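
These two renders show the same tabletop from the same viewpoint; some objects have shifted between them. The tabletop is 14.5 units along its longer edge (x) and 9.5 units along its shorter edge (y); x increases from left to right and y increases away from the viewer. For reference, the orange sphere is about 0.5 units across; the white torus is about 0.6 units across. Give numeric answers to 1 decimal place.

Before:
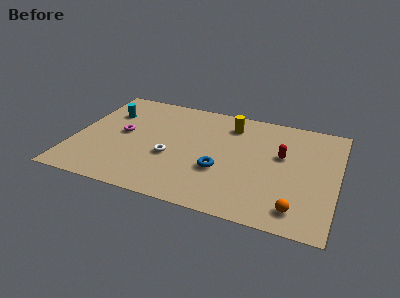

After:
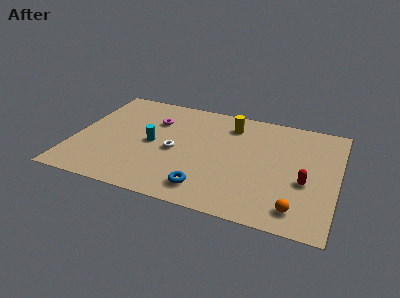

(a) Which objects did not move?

the orange sphere and the yellow cylinder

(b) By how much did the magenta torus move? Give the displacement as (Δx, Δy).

(1.6, 1.7)

The magenta torus started near (2.6, 5.0) and ended near (4.2, 6.7).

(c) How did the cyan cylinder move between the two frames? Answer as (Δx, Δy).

(2.7, -2.1)

The cyan cylinder started near (1.6, 6.7) and ended near (4.3, 4.6).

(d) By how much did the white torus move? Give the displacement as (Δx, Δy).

(0.2, 0.6)

The white torus was at about (5.4, 3.7) and moved to about (5.6, 4.3).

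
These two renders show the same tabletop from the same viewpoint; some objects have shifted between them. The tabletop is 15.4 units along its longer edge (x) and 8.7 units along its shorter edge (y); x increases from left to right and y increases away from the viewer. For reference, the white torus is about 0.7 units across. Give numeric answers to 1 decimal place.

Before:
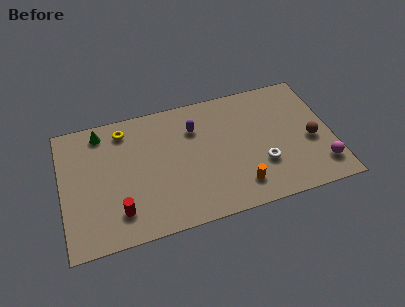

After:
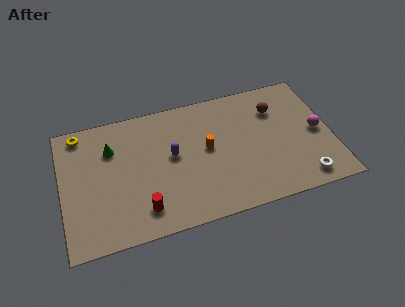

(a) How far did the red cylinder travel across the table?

1.3

The red cylinder moved from about (3.1, 1.9) to (4.4, 1.7), a distance of √(1.3² + 0.2²) ≈ 1.3.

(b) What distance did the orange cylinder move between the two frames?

3.4

The orange cylinder was near (9.9, 1.7) before and (8.3, 4.7) after, so it travelled √(1.6² + 3.0²) ≈ 3.4 units.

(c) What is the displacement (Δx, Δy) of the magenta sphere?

(0.0, 2.4)

From the two frames, the magenta sphere sits at roughly (14.6, 1.8) before and (14.6, 4.2) after.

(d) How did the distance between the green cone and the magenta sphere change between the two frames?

-1.6

They were about 13.5 units apart before and 11.9 after — 1.6 units closer together.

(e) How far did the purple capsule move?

2.1

The purple capsule moved from about (7.7, 6.3) to (6.3, 4.8), a distance of √(1.4² + 1.5²) ≈ 2.1.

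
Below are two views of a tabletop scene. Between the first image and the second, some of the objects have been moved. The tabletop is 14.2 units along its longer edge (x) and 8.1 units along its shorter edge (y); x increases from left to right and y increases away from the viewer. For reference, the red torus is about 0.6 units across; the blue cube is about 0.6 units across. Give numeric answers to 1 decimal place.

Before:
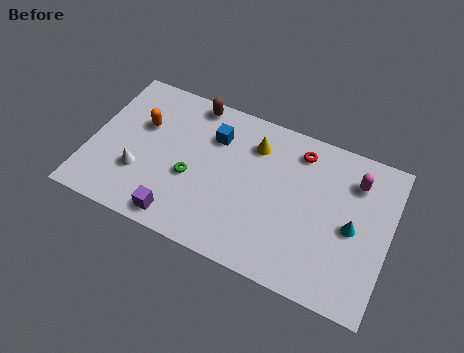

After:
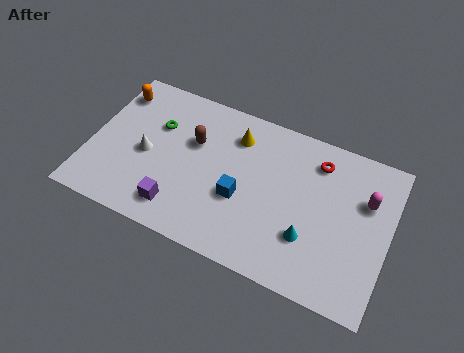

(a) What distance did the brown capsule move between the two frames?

2.1

The brown capsule moved from about (4.5, 7.3) to (4.8, 5.2), a distance of √(0.3² + 2.1²) ≈ 2.1.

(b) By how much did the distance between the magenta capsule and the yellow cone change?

+1.6

Before: roughly 4.8 units apart; after: 6.4. That's 1.6 units further apart.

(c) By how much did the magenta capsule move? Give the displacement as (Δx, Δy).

(0.6, -0.8)

From the two frames, the magenta capsule sits at roughly (12.4, 6.2) before and (13.0, 5.4) after.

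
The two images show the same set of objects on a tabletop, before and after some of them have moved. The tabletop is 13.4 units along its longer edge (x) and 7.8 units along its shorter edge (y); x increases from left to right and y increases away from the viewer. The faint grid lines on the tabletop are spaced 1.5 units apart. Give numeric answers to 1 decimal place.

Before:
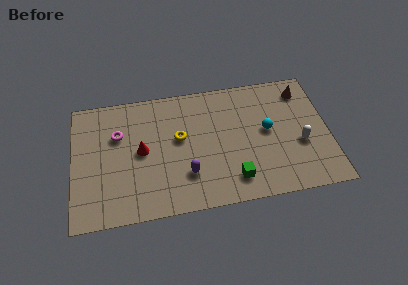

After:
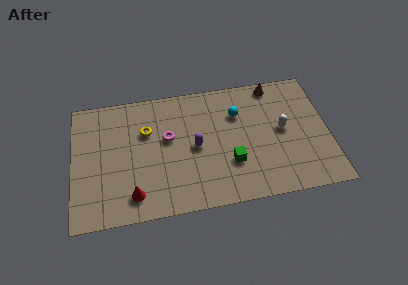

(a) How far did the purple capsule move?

1.7

From (5.9, 2.2) to (6.4, 3.8), the purple capsule covered √(0.5² + 1.6²) ≈ 1.7 units.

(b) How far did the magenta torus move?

2.7

The magenta torus was near (2.4, 5.2) before and (5.0, 4.6) after, so it travelled √(2.6² + 0.6²) ≈ 2.7 units.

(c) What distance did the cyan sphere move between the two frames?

2.0

The cyan sphere was near (10.2, 4.2) before and (8.7, 5.5) after, so it travelled √(1.5² + 1.3²) ≈ 2.0 units.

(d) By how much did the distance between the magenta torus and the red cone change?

+2.0

They were about 1.7 units apart before and 3.7 after — 2.0 units further apart.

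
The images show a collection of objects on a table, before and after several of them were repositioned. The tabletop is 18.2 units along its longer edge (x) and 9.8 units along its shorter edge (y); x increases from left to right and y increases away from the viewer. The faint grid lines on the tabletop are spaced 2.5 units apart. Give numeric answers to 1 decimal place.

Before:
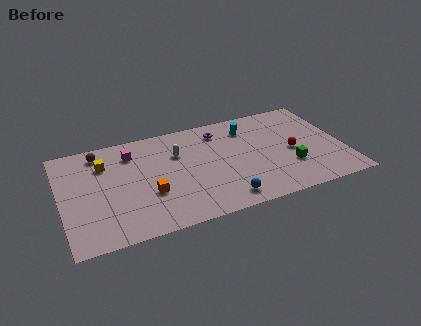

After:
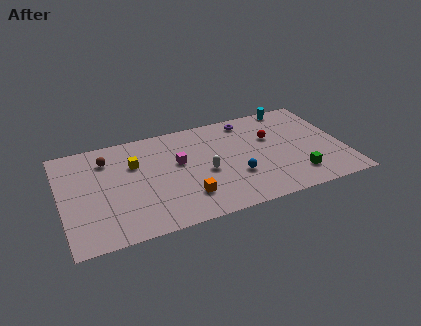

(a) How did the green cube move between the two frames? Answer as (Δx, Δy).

(0.3, -1.0)

From the two frames, the green cube sits at roughly (14.6, 3.1) before and (14.9, 2.1) after.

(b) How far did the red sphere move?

2.2

From (14.9, 4.5) to (13.7, 6.3), the red sphere covered √(1.2² + 1.8²) ≈ 2.2 units.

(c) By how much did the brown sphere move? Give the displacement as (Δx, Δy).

(0.4, -0.8)

The brown sphere started near (2.7, 8.4) and ended near (3.1, 7.6).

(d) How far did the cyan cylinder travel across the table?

3.4

The cyan cylinder moved from about (12.3, 7.7) to (15.4, 9.0), a distance of √(3.1² + 1.3²) ≈ 3.4.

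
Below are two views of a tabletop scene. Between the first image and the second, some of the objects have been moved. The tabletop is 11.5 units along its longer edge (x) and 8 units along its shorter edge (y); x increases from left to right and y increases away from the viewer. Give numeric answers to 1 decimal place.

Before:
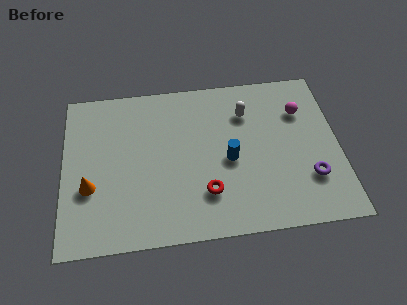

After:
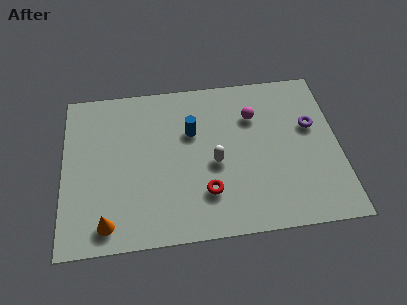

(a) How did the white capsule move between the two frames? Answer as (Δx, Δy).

(-1.4, -2.4)

The white capsule was at about (7.7, 5.9) and moved to about (6.3, 3.5).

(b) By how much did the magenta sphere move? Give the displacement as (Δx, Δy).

(-2.0, 0.0)

The magenta sphere started near (10.0, 5.7) and ended near (8.0, 5.7).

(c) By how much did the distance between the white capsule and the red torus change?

-2.7

The distance was about 4.2 in the first image and 1.5 in the second, so they moved 2.7 units closer together.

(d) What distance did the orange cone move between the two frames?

1.9

The orange cone was near (1.1, 2.9) before and (1.8, 1.1) after, so it travelled √(0.7² + 1.8²) ≈ 1.9 units.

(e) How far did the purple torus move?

2.6

The purple torus moved from about (10.2, 2.3) to (10.4, 4.9), a distance of √(0.2² + 2.6²) ≈ 2.6.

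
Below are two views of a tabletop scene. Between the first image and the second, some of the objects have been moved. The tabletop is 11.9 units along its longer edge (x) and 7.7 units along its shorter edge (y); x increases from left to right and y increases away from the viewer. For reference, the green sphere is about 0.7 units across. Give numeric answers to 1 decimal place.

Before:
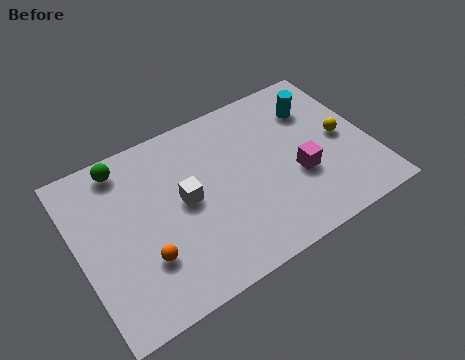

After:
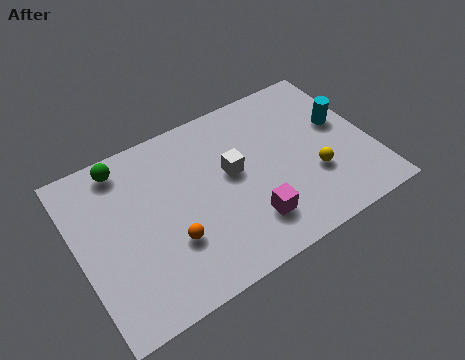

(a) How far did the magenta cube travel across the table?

2.5

The magenta cube was near (8.8, 2.9) before and (6.6, 1.8) after, so it travelled √(2.2² + 1.1²) ≈ 2.5 units.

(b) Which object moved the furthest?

the magenta cube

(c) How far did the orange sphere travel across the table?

1.1

The orange sphere was near (2.4, 2.3) before and (3.5, 2.5) after, so it travelled √(1.1² + 0.2²) ≈ 1.1 units.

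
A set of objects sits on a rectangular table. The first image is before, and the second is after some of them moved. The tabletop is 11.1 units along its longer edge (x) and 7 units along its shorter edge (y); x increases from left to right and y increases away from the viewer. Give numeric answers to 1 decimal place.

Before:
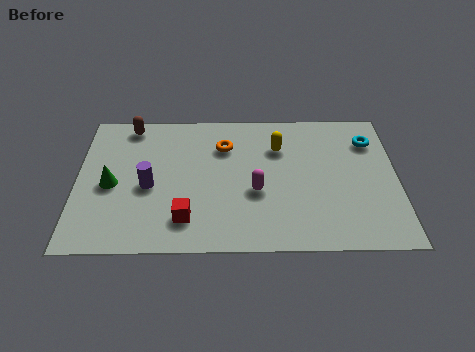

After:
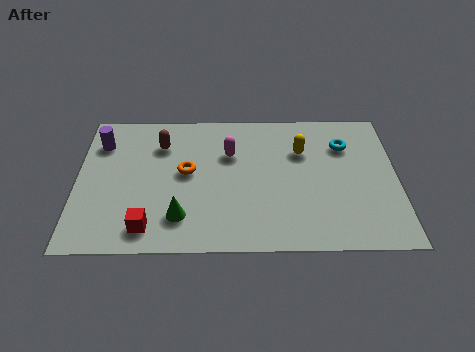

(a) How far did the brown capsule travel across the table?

1.5

The brown capsule moved from about (1.8, 6.2) to (2.9, 5.2), a distance of √(1.1² + 1.0²) ≈ 1.5.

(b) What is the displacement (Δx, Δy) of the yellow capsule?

(0.8, -0.2)

From the two frames, the yellow capsule sits at roughly (7.0, 5.0) before and (7.8, 4.8) after.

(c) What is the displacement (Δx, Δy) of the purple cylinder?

(-1.7, 2.2)

From the two frames, the purple cylinder sits at roughly (2.5, 3.1) before and (0.8, 5.3) after.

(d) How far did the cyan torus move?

0.9

From (10.2, 5.3) to (9.3, 5.1), the cyan torus covered √(0.9² + 0.2²) ≈ 0.9 units.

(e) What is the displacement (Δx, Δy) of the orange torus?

(-1.3, -1.3)

The orange torus was at about (5.1, 5.1) and moved to about (3.8, 3.8).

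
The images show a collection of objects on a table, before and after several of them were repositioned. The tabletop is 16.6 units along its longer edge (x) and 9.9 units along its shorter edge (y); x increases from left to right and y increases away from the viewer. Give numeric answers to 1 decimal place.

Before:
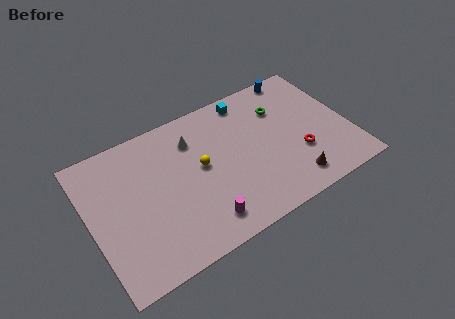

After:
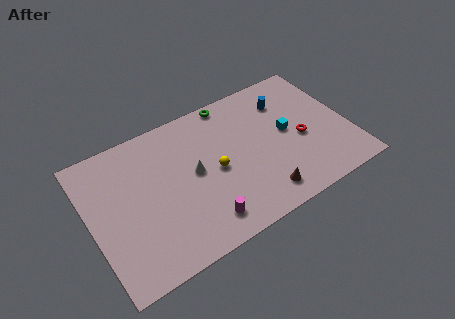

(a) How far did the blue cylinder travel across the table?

1.9

The blue cylinder moved from about (14.1, 9.1) to (13.0, 7.5), a distance of √(1.1² + 1.6²) ≈ 1.9.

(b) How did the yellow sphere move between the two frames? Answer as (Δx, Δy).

(0.8, -0.7)

The yellow sphere started near (7.1, 5.4) and ended near (7.9, 4.7).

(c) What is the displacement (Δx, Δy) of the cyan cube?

(2.0, -3.5)

The cyan cube was at about (10.7, 8.7) and moved to about (12.7, 5.2).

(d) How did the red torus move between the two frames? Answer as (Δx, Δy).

(0.3, 1.0)

The red torus was at about (13.2, 3.3) and moved to about (13.5, 4.3).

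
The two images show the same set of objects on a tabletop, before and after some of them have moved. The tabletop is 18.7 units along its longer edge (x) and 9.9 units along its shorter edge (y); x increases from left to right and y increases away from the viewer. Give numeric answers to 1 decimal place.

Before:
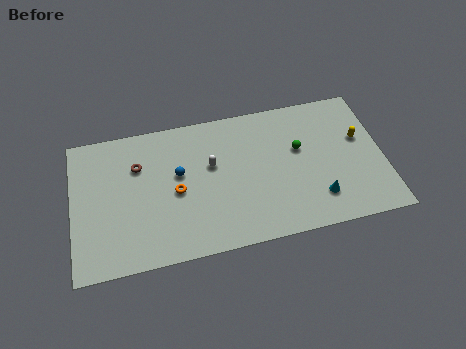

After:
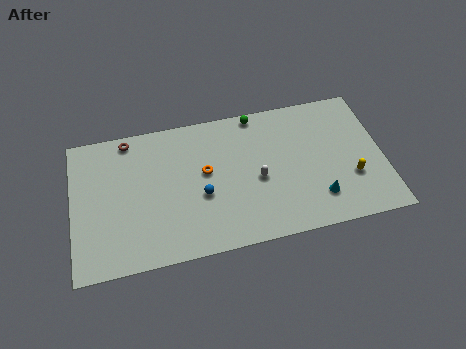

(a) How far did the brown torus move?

2.1

The brown torus was near (4.0, 6.9) before and (3.5, 8.9) after, so it travelled √(0.5² + 2.0²) ≈ 2.1 units.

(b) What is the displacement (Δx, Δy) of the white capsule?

(2.7, -1.6)

The white capsule was at about (8.4, 6.0) and moved to about (11.1, 4.4).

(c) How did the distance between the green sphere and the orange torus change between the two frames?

-2.8

They were about 7.6 units apart before and 4.8 after — 2.8 units closer together.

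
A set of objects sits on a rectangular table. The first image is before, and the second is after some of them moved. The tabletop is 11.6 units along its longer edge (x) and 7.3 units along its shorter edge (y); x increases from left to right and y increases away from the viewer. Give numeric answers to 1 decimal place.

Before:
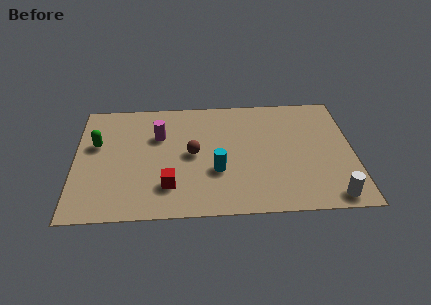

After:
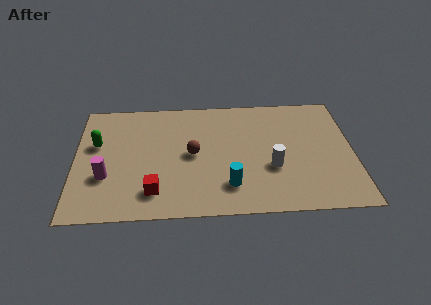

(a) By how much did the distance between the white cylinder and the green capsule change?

-2.9

Before: roughly 10.4 units apart; after: 7.5. That's 2.9 units closer together.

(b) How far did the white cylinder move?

3.1

The white cylinder was near (10.6, 0.8) before and (8.2, 2.7) after, so it travelled √(2.4² + 1.9²) ≈ 3.1 units.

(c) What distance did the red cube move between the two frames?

0.7

The red cube was near (3.9, 1.8) before and (3.3, 1.5) after, so it travelled √(0.6² + 0.3²) ≈ 0.7 units.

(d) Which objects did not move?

the brown sphere and the green capsule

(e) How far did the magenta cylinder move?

3.3

From (3.5, 4.9) to (1.3, 2.5), the magenta cylinder covered √(2.2² + 2.4²) ≈ 3.3 units.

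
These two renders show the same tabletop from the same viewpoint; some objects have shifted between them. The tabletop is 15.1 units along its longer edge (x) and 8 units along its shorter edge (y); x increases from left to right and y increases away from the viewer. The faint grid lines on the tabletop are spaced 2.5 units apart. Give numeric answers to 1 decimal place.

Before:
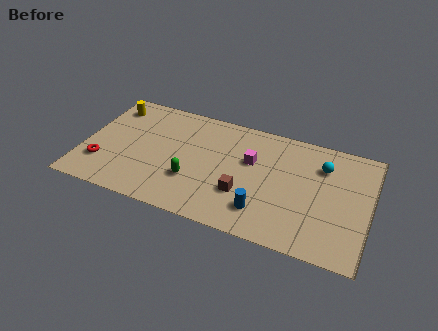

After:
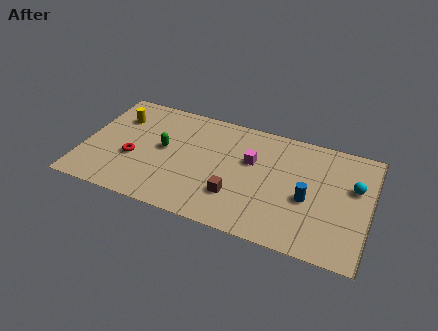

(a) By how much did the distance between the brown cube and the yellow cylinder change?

-1.0

Before: roughly 8.5 units apart; after: 7.5. That's 1.0 units closer together.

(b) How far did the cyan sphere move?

1.9

The cyan sphere was near (12.5, 5.9) before and (14.2, 5.0) after, so it travelled √(1.7² + 0.9²) ≈ 1.9 units.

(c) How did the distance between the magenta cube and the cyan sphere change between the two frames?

+1.6

They were about 3.8 units apart before and 5.4 after — 1.6 units further apart.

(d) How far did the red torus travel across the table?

1.8

From (1.1, 2.2) to (2.7, 3.1), the red torus covered √(1.6² + 0.9²) ≈ 1.8 units.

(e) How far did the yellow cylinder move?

0.9

The yellow cylinder was near (1.1, 6.5) before and (1.6, 5.8) after, so it travelled √(0.5² + 0.7²) ≈ 0.9 units.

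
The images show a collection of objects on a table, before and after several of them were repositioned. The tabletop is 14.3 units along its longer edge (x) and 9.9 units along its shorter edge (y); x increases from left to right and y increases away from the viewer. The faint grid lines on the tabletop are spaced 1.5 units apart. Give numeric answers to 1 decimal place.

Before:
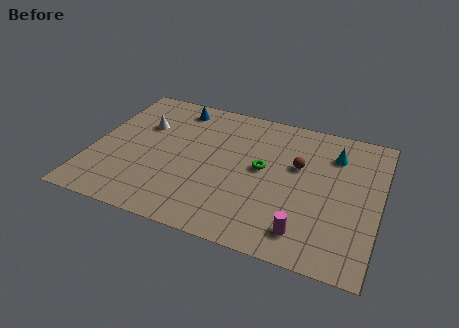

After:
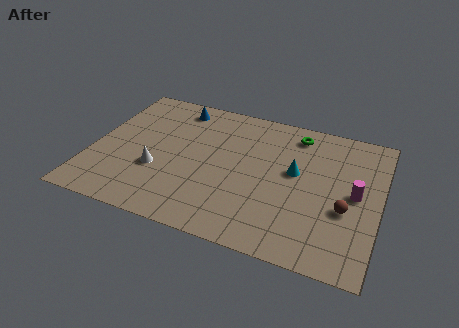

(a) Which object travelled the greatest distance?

the magenta cylinder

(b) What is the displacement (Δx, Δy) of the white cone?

(1.1, -3.1)

The white cone started near (2.3, 6.6) and ended near (3.4, 3.5).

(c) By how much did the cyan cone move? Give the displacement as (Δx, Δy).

(-1.8, -1.9)

The cyan cone started near (11.9, 7.5) and ended near (10.1, 5.6).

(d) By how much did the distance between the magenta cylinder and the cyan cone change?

-2.8

They were about 5.9 units apart before and 3.1 after — 2.8 units closer together.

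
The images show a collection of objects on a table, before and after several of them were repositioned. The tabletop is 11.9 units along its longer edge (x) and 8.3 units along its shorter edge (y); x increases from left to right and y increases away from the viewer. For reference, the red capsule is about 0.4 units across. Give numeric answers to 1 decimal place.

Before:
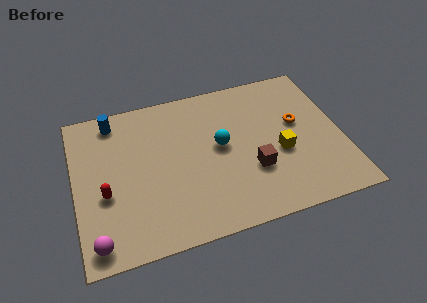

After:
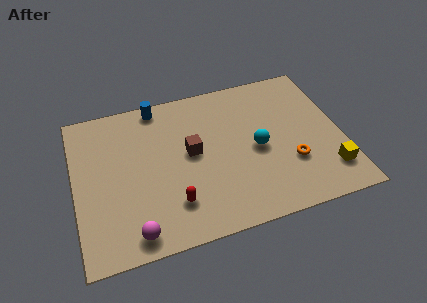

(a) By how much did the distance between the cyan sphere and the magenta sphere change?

-0.3

They were about 6.7 units apart before and 6.4 after — 0.3 units closer together.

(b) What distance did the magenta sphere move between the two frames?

1.6

The magenta sphere moved from about (0.8, 1.0) to (2.4, 1.0), a distance of √(1.6² + 0.0²) ≈ 1.6.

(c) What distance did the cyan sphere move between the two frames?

1.7

The cyan sphere moved from about (6.5, 4.5) to (8.1, 3.9), a distance of √(1.6² + 0.6²) ≈ 1.7.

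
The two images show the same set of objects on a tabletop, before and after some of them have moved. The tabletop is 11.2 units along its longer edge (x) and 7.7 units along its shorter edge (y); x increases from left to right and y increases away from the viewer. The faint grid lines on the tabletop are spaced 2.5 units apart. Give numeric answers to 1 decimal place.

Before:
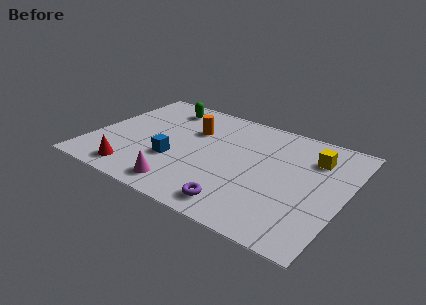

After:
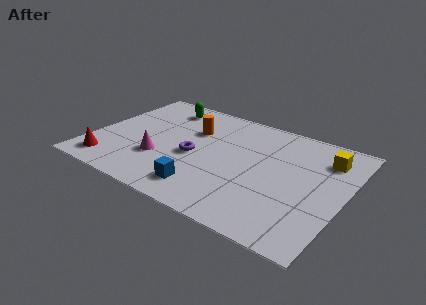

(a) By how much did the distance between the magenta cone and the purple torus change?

-0.8

Before: roughly 2.5 units apart; after: 1.7. That's 0.8 units closer together.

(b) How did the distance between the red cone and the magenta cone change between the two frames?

+0.3

The distance was about 2.2 in the first image and 2.5 in the second, so they moved 0.3 units further apart.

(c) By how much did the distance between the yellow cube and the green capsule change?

+0.5

They were about 7.0 units apart before and 7.5 after — 0.5 units further apart.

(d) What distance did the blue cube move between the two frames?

2.1

The blue cube moved from about (3.8, 2.7) to (5.4, 1.4), a distance of √(1.6² + 1.3²) ≈ 2.1.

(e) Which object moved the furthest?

the purple torus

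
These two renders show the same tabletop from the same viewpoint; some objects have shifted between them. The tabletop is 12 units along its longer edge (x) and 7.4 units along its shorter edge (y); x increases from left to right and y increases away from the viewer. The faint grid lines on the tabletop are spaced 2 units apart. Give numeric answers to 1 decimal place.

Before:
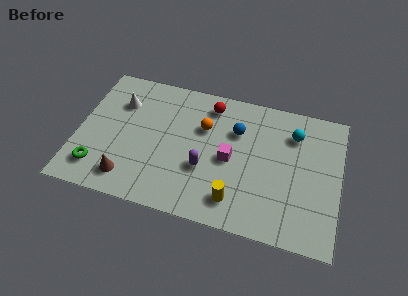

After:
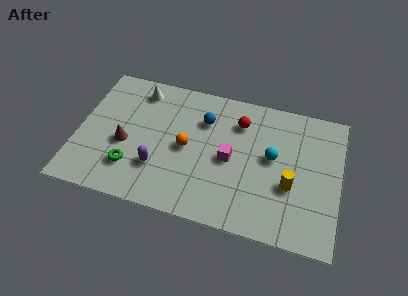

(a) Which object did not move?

the magenta cube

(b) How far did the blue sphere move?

1.5

From (7.2, 5.1) to (5.7, 5.3), the blue sphere covered √(1.5² + 0.2²) ≈ 1.5 units.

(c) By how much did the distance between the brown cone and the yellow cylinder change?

+2.7

Before: roughly 4.9 units apart; after: 7.6. That's 2.7 units further apart.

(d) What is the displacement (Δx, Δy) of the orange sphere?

(-0.7, -1.3)

The orange sphere started near (5.7, 4.9) and ended near (5.0, 3.6).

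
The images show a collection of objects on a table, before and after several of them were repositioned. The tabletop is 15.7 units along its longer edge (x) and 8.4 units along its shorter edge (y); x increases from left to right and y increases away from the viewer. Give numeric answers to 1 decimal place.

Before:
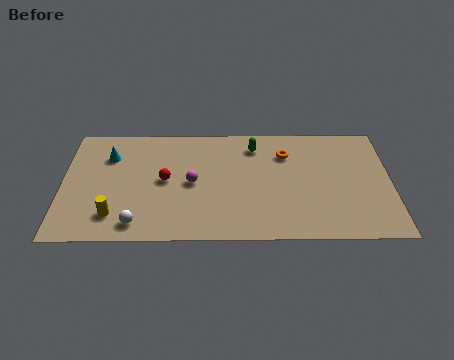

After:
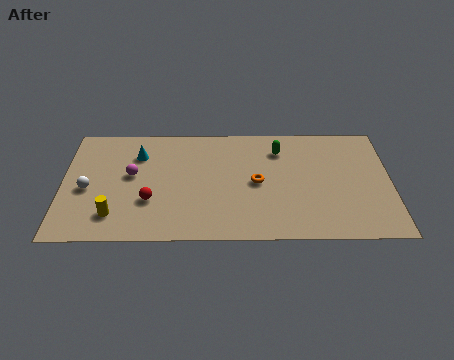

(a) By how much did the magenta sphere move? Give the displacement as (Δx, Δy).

(-2.9, 0.6)

The magenta sphere was at about (6.2, 4.1) and moved to about (3.3, 4.7).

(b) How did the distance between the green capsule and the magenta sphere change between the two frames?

+3.3

Before: roughly 4.0 units apart; after: 7.3. That's 3.3 units further apart.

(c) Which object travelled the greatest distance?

the white sphere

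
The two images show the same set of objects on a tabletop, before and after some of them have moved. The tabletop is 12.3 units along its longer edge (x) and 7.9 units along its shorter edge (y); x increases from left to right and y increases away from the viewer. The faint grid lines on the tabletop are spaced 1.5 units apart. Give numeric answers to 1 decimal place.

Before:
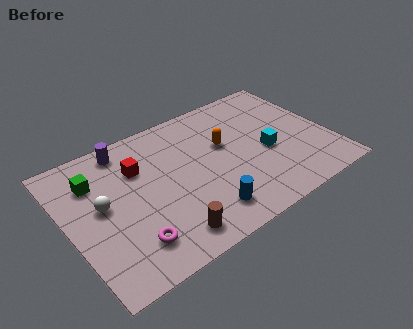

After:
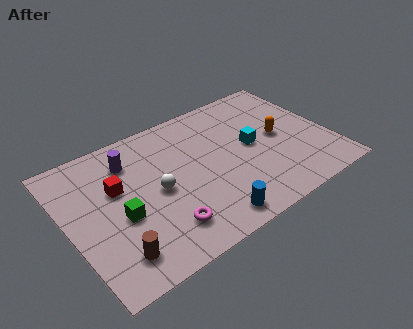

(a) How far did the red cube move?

1.3

From (3.5, 5.5) to (2.4, 4.9), the red cube covered √(1.1² + 0.6²) ≈ 1.3 units.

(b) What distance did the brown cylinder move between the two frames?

2.4

The brown cylinder moved from about (4.1, 1.2) to (1.7, 1.5), a distance of √(2.4² + 0.3²) ≈ 2.4.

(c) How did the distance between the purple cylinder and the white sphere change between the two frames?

-0.5

The distance was about 3.0 in the first image and 2.5 in the second, so they moved 0.5 units closer together.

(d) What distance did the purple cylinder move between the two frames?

0.8

The purple cylinder moved from about (3.1, 6.9) to (3.2, 6.1), a distance of √(0.1² + 0.8²) ≈ 0.8.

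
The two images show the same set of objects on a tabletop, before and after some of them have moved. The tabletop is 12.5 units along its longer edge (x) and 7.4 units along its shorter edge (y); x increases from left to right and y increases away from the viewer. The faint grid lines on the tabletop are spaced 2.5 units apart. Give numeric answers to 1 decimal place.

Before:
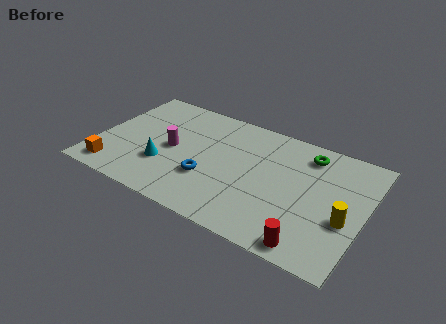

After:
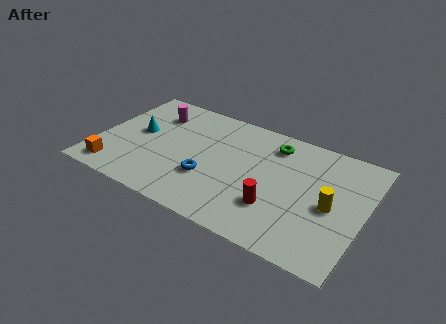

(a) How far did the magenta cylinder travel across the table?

2.3

The magenta cylinder moved from about (3.5, 3.6) to (2.3, 5.6), a distance of √(1.2² + 2.0²) ≈ 2.3.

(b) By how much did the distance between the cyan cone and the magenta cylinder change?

+0.5

They were about 1.2 units apart before and 1.7 after — 0.5 units further apart.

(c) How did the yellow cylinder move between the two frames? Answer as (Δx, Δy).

(-0.7, 0.5)

The yellow cylinder started near (11.7, 2.9) and ended near (11.0, 3.4).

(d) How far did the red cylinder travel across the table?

2.3

The red cylinder was near (10.4, 0.8) before and (8.6, 2.2) after, so it travelled √(1.8² + 1.4²) ≈ 2.3 units.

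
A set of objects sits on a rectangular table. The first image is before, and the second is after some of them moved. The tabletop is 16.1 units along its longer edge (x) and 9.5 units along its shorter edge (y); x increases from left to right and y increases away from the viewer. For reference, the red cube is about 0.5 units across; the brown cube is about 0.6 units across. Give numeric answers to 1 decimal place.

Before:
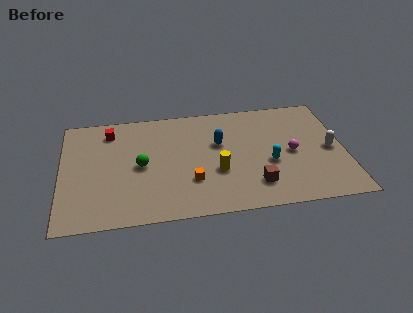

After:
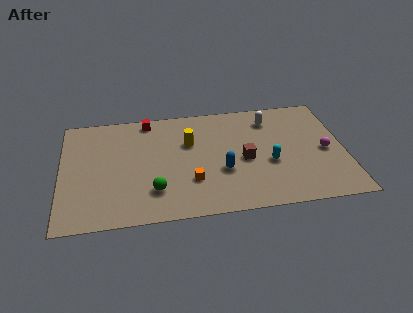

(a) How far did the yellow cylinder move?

3.1

The yellow cylinder was near (8.8, 3.5) before and (7.3, 6.2) after, so it travelled √(1.5² + 2.7²) ≈ 3.1 units.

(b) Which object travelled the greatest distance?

the white capsule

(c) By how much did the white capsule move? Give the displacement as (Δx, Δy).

(-3.3, 3.1)

From the two frames, the white capsule sits at roughly (15.3, 4.5) before and (12.0, 7.6) after.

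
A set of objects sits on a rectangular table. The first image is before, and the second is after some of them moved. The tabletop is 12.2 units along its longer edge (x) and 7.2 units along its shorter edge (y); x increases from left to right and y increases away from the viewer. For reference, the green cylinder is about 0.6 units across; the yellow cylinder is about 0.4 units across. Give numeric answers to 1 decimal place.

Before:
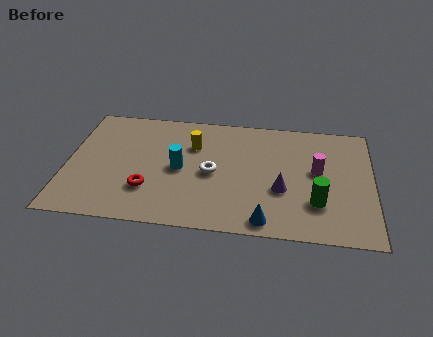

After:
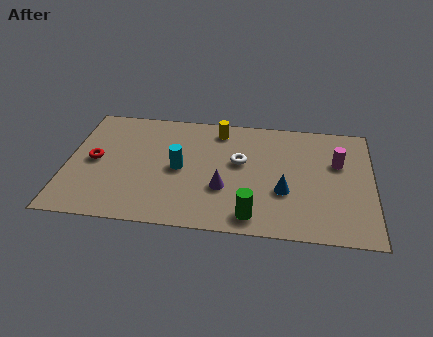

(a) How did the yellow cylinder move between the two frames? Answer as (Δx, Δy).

(1.0, 1.1)

The yellow cylinder was at about (5.0, 5.0) and moved to about (6.0, 6.1).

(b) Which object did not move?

the cyan cylinder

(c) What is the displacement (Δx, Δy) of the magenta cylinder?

(0.8, 0.6)

From the two frames, the magenta cylinder sits at roughly (10.0, 4.0) before and (10.8, 4.6) after.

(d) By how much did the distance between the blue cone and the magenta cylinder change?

-0.9

Before: roughly 3.8 units apart; after: 2.9. That's 0.9 units closer together.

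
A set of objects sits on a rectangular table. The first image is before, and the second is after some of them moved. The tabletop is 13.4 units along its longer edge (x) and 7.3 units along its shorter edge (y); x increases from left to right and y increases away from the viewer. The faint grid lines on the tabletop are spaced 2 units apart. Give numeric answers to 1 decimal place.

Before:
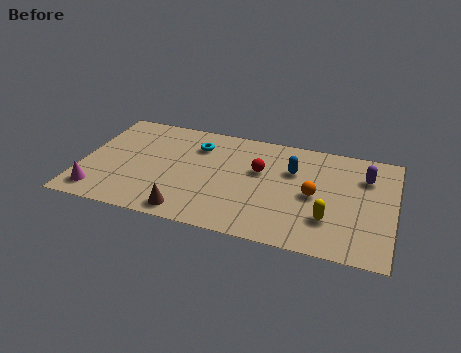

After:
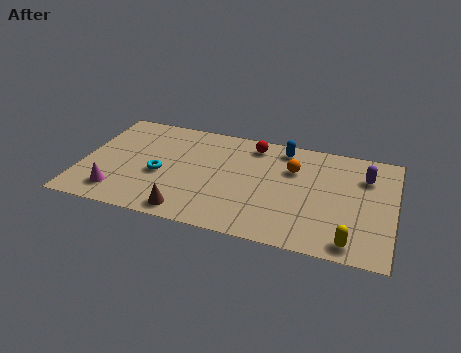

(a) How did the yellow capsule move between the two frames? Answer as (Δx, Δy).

(1.0, -1.2)

From the two frames, the yellow capsule sits at roughly (10.7, 2.1) before and (11.7, 0.9) after.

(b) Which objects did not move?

the brown cone and the purple capsule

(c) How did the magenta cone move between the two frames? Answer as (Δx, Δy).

(0.8, 0.2)

From the two frames, the magenta cone sits at roughly (0.9, 1.2) before and (1.7, 1.4) after.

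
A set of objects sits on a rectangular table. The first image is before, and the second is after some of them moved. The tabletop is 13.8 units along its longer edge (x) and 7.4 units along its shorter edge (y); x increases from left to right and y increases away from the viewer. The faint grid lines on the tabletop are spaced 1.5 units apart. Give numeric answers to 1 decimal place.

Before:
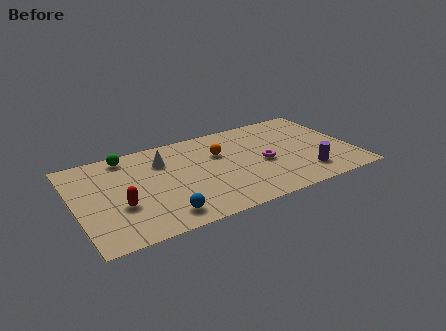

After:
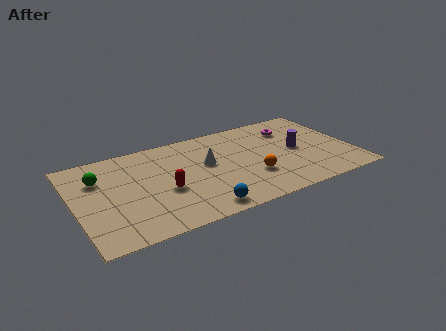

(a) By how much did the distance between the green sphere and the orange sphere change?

+3.0

Before: roughly 4.8 units apart; after: 7.8. That's 3.0 units further apart.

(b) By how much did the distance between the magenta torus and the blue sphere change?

+1.4

They were about 5.7 units apart before and 7.1 after — 1.4 units further apart.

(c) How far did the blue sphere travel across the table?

1.8

The blue sphere moved from about (4.0, 1.2) to (5.8, 0.9), a distance of √(1.8² + 0.3²) ≈ 1.8.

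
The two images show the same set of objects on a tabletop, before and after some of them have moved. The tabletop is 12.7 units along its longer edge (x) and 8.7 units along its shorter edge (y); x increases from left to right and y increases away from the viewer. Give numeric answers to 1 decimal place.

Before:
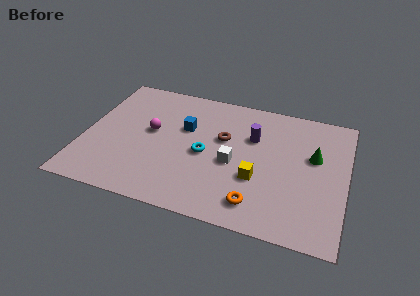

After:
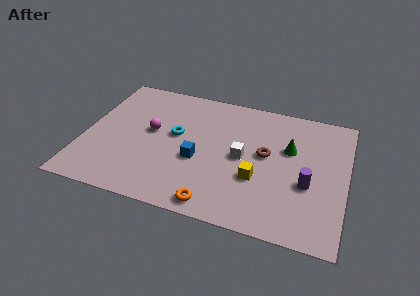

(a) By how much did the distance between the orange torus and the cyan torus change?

+0.9

The distance was about 3.7 in the first image and 4.6 in the second, so they moved 0.9 units further apart.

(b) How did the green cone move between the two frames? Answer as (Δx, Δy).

(-1.2, 0.2)

From the two frames, the green cone sits at roughly (11.1, 5.3) before and (9.9, 5.5) after.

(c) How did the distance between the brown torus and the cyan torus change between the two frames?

+2.9

The distance was about 1.5 in the first image and 4.4 in the second, so they moved 2.9 units further apart.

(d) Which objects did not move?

the magenta sphere and the yellow cube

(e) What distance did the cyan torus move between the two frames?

1.7

The cyan torus moved from about (5.9, 4.0) to (4.4, 4.9), a distance of √(1.5² + 0.9²) ≈ 1.7.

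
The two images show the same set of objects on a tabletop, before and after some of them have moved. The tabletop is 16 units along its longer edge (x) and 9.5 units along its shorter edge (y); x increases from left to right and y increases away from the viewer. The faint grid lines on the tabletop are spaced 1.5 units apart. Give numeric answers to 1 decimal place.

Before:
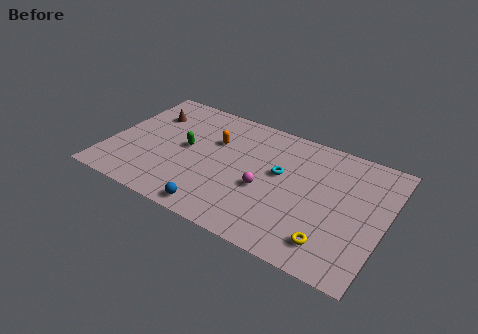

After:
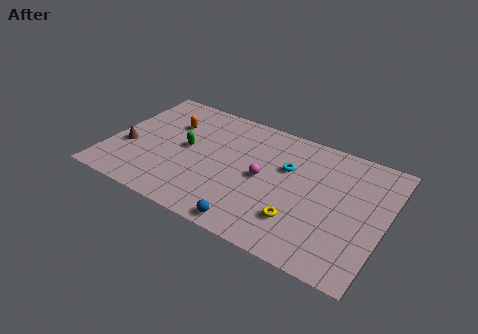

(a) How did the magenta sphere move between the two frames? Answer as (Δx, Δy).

(-0.2, 0.8)

The magenta sphere started near (9.2, 3.9) and ended near (9.0, 4.7).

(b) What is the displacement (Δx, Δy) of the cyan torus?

(0.3, 0.6)

From the two frames, the cyan torus sits at roughly (9.9, 5.5) before and (10.2, 6.1) after.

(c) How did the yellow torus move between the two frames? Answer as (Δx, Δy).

(-1.9, 0.7)

The yellow torus was at about (13.3, 1.8) and moved to about (11.4, 2.5).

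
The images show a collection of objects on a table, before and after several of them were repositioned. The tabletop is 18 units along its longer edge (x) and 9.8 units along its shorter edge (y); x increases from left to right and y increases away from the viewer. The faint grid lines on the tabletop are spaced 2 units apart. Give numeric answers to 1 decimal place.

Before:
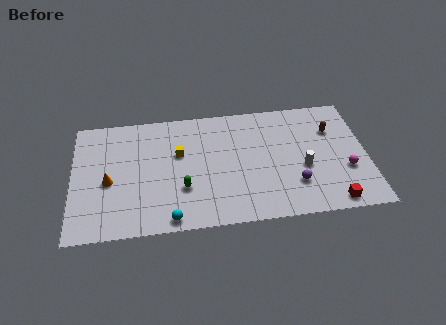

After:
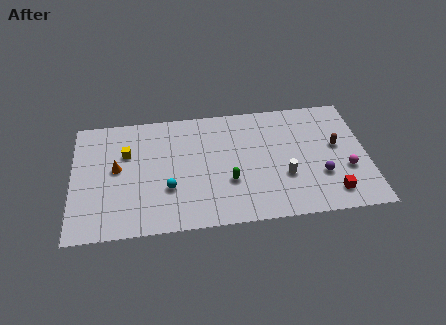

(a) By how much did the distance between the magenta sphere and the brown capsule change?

-1.4

The distance was about 3.5 in the first image and 2.1 in the second, so they moved 1.4 units closer together.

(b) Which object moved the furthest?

the yellow cube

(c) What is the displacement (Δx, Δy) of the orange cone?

(0.5, 1.0)

The orange cone started near (2.2, 4.3) and ended near (2.7, 5.3).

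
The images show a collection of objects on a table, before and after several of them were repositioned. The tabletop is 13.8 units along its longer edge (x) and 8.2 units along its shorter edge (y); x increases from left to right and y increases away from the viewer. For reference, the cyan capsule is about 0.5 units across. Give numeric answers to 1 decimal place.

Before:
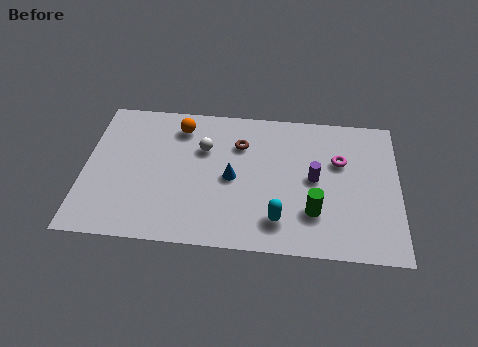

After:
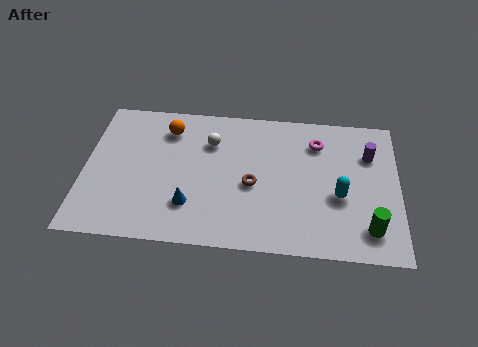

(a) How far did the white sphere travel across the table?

0.5

The white sphere was near (5.2, 5.5) before and (5.5, 5.9) after, so it travelled √(0.3² + 0.4²) ≈ 0.5 units.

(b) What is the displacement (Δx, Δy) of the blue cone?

(-1.8, -1.7)

The blue cone was at about (6.5, 3.9) and moved to about (4.7, 2.2).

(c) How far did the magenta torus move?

1.4

The magenta torus moved from about (11.2, 5.3) to (10.2, 6.3), a distance of √(1.0² + 1.0²) ≈ 1.4.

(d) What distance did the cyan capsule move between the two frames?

3.1

The cyan capsule moved from about (8.6, 1.7) to (11.2, 3.3), a distance of √(2.6² + 1.6²) ≈ 3.1.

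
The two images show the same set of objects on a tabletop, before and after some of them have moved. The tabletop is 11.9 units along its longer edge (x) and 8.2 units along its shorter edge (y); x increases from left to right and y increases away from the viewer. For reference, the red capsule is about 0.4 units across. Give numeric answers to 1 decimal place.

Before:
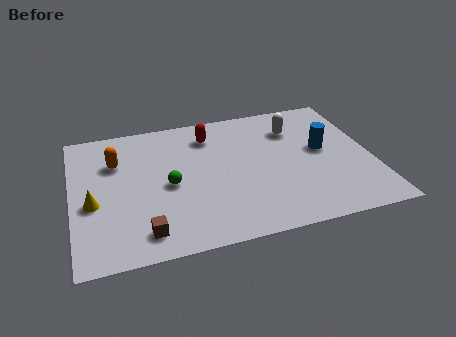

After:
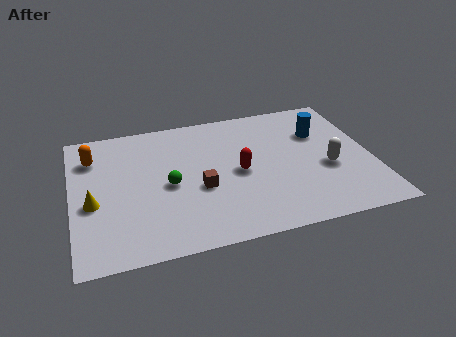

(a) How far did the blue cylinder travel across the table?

1.1

From (10.0, 4.5) to (10.0, 5.6), the blue cylinder covered √(0.0² + 1.1²) ≈ 1.1 units.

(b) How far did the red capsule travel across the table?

2.8

The red capsule was near (5.6, 6.5) before and (6.6, 3.9) after, so it travelled √(1.0² + 2.6²) ≈ 2.8 units.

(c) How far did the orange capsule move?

1.0

From (1.8, 5.7) to (0.9, 6.2), the orange capsule covered √(0.9² + 0.5²) ≈ 1.0 units.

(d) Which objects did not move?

the yellow cone and the green sphere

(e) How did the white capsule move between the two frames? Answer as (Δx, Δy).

(1.1, -2.8)

The white capsule was at about (9.0, 6.1) and moved to about (10.1, 3.3).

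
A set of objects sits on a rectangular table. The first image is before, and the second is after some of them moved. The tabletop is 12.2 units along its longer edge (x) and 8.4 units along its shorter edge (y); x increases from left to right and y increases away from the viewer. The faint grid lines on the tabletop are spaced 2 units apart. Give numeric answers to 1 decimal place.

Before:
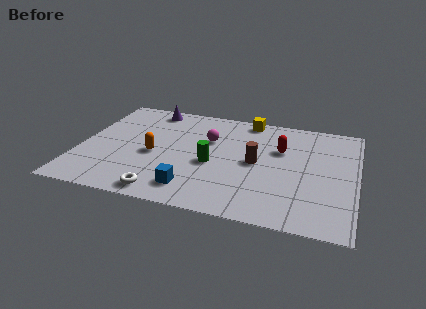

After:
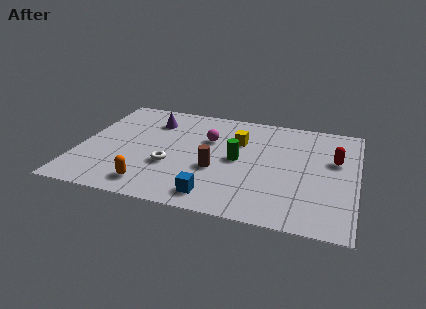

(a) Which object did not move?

the magenta sphere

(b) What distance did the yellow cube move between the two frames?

1.9

The yellow cube moved from about (7.2, 7.6) to (6.9, 5.7), a distance of √(0.3² + 1.9²) ≈ 1.9.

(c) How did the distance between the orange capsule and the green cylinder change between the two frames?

+2.0

The distance was about 2.6 in the first image and 4.6 in the second, so they moved 2.0 units further apart.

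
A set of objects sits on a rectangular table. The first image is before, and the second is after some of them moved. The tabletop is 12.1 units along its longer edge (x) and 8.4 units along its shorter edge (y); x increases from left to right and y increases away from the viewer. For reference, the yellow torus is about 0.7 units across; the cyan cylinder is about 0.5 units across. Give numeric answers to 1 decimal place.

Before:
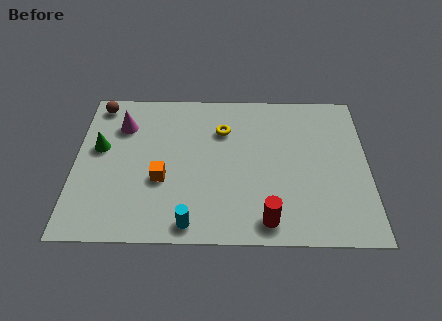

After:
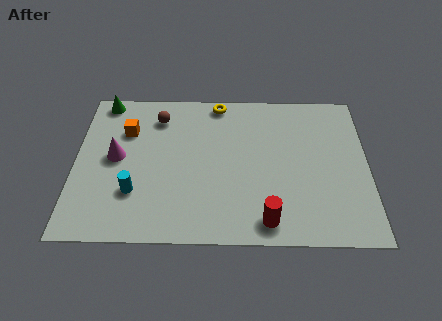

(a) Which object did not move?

the red cylinder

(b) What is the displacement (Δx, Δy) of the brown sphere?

(2.5, -0.7)

The brown sphere was at about (0.9, 7.4) and moved to about (3.4, 6.7).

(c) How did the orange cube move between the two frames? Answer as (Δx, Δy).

(-1.5, 2.7)

The orange cube was at about (3.6, 3.2) and moved to about (2.1, 5.9).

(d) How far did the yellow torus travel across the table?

1.6

The yellow torus moved from about (6.1, 6.0) to (5.9, 7.6), a distance of √(0.2² + 1.6²) ≈ 1.6.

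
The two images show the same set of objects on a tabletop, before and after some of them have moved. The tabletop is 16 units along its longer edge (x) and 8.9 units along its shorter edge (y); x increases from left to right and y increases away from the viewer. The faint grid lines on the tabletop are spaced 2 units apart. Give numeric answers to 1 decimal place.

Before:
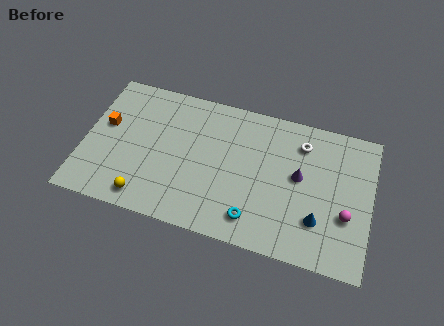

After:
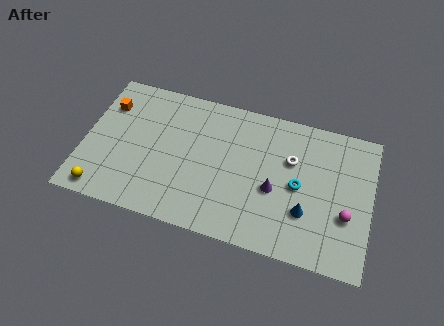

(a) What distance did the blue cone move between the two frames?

0.8

The blue cone moved from about (13.2, 2.5) to (12.5, 2.8), a distance of √(0.7² + 0.3²) ≈ 0.8.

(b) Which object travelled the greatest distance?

the cyan torus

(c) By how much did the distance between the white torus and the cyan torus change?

-4.3

They were about 5.9 units apart before and 1.6 after — 4.3 units closer together.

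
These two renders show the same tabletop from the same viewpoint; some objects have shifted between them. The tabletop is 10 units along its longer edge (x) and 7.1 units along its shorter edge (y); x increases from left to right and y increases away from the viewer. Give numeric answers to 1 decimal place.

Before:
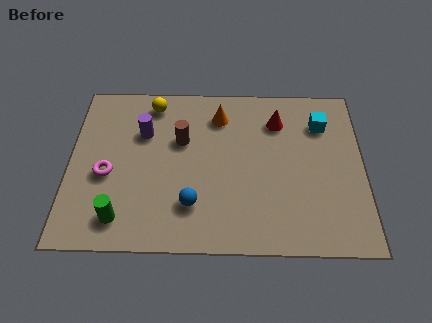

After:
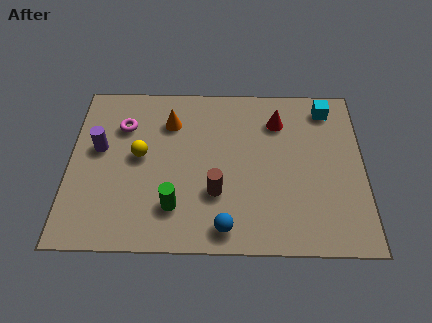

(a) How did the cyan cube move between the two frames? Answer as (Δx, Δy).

(0.2, 0.7)

From the two frames, the cyan cube sits at roughly (8.6, 5.3) before and (8.8, 6.0) after.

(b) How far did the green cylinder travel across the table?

1.9

From (1.8, 1.2) to (3.6, 1.7), the green cylinder covered √(1.8² + 0.5²) ≈ 1.9 units.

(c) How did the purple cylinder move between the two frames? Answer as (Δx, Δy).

(-1.5, -0.7)

From the two frames, the purple cylinder sits at roughly (2.5, 4.8) before and (1.0, 4.1) after.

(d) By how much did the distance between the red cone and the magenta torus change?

-1.0

They were about 6.3 units apart before and 5.3 after — 1.0 units closer together.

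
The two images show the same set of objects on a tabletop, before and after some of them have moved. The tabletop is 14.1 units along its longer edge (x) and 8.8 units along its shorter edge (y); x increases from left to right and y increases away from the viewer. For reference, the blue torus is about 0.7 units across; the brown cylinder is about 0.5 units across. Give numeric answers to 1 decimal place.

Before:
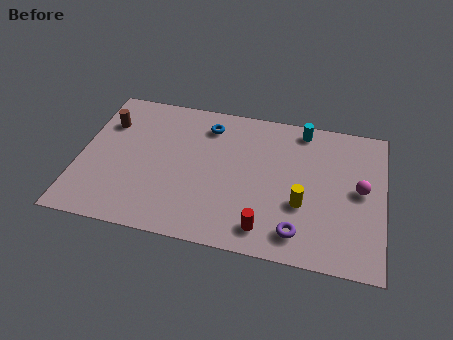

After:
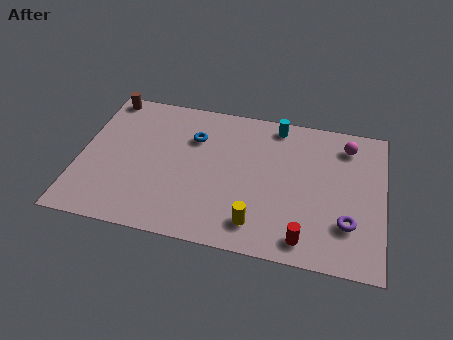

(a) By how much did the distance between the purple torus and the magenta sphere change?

+0.6

They were about 4.1 units apart before and 4.7 after — 0.6 units further apart.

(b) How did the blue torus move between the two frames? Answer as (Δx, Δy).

(-0.6, -0.9)

The blue torus was at about (5.8, 7.1) and moved to about (5.2, 6.2).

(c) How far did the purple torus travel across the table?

2.4

The purple torus moved from about (10.3, 1.5) to (12.5, 2.5), a distance of √(2.2² + 1.0²) ≈ 2.4.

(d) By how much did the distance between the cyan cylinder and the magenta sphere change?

-0.9

The distance was about 4.3 in the first image and 3.4 in the second, so they moved 0.9 units closer together.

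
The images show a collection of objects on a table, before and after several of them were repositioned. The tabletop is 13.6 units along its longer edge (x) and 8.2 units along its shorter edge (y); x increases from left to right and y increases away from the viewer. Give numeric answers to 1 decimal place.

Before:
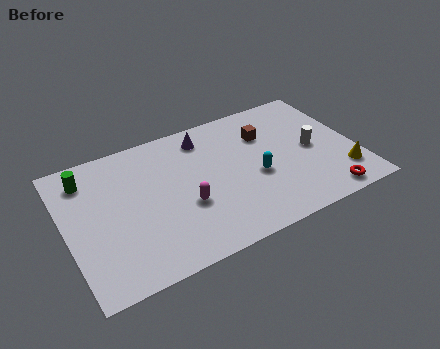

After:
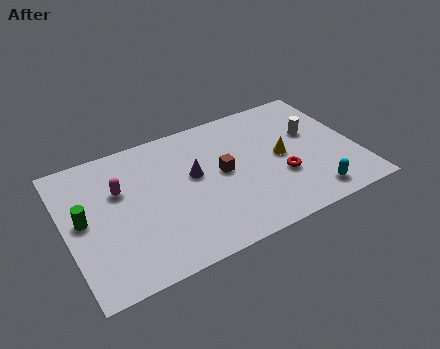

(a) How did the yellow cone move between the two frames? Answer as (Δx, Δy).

(-2.6, 2.2)

From the two frames, the yellow cone sits at roughly (12.7, 1.9) before and (10.1, 4.1) after.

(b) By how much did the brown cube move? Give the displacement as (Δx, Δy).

(-2.3, -1.5)

The brown cube started near (9.6, 5.8) and ended near (7.3, 4.3).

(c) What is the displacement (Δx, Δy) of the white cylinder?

(0.1, 1.0)

From the two frames, the white cylinder sits at roughly (11.6, 4.0) before and (11.7, 5.0) after.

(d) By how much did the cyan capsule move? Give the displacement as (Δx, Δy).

(2.3, -2.2)

The cyan capsule started near (8.8, 3.4) and ended near (11.1, 1.2).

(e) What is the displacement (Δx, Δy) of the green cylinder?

(-0.4, -2.3)

The green cylinder started near (1.2, 6.6) and ended near (0.8, 4.3).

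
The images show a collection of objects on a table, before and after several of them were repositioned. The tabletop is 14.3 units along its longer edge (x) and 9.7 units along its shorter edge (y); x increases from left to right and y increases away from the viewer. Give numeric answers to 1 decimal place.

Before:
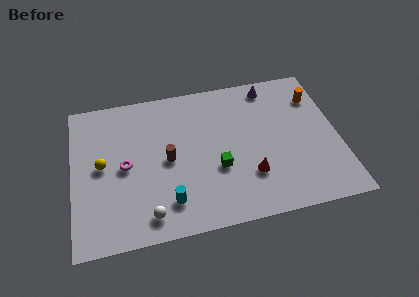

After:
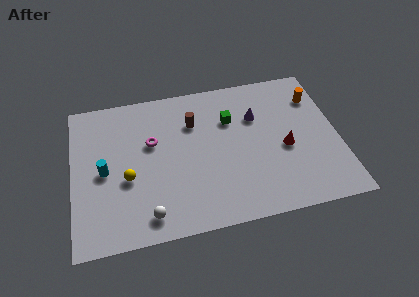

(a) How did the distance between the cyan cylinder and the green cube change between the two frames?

+4.1

Before: roughly 3.1 units apart; after: 7.2. That's 4.1 units further apart.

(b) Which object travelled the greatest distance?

the cyan cylinder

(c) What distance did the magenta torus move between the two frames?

2.0

From (2.8, 4.7) to (4.3, 6.0), the magenta torus covered √(1.5² + 1.3²) ≈ 2.0 units.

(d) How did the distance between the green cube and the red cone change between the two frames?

+1.9

Before: roughly 1.9 units apart; after: 3.8. That's 1.9 units further apart.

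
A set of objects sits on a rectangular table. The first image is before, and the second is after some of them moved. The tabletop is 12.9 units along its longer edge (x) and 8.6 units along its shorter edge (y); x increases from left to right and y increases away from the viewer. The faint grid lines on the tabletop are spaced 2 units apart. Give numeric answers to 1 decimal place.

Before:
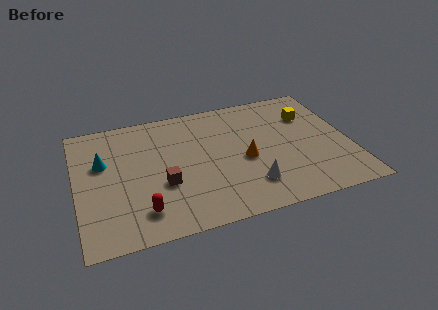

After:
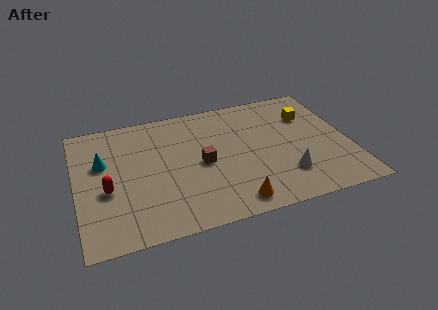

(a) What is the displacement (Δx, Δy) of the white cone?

(1.7, 0.2)

The white cone started near (8.0, 2.0) and ended near (9.7, 2.2).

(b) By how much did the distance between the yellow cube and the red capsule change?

+0.7

The distance was about 9.4 in the first image and 10.1 in the second, so they moved 0.7 units further apart.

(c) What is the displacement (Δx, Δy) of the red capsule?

(-1.5, 1.8)

The red capsule started near (2.9, 1.7) and ended near (1.4, 3.5).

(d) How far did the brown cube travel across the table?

2.1

The brown cube moved from about (4.0, 3.2) to (5.9, 4.1), a distance of √(1.9² + 0.9²) ≈ 2.1.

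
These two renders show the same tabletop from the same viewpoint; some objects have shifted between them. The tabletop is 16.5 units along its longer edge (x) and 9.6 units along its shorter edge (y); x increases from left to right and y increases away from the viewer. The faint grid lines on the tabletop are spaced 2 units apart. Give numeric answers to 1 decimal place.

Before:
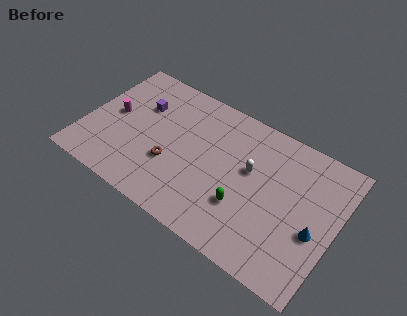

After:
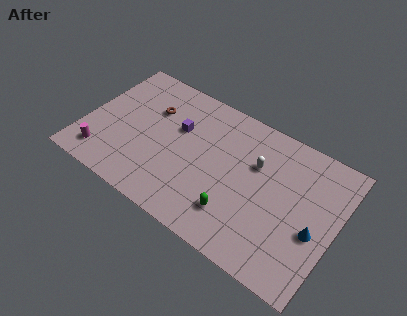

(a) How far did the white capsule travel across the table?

0.7

The white capsule was near (10.8, 5.7) before and (11.1, 6.3) after, so it travelled √(0.3² + 0.6²) ≈ 0.7 units.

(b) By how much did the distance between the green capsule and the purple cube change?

-2.3

They were about 8.2 units apart before and 5.9 after — 2.3 units closer together.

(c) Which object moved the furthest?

the brown torus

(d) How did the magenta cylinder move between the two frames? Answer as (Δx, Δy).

(-0.1, -3.3)

The magenta cylinder started near (1.7, 5.0) and ended near (1.6, 1.7).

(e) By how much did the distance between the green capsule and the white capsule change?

+1.5

The distance was about 2.6 in the first image and 4.1 in the second, so they moved 1.5 units further apart.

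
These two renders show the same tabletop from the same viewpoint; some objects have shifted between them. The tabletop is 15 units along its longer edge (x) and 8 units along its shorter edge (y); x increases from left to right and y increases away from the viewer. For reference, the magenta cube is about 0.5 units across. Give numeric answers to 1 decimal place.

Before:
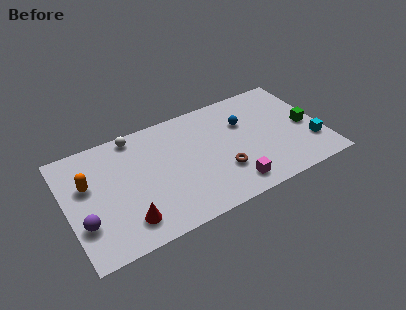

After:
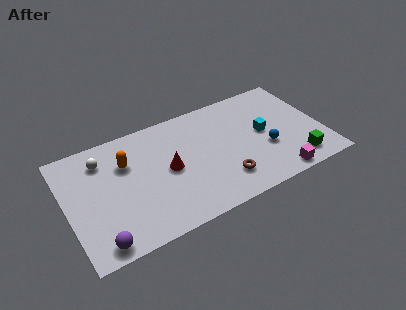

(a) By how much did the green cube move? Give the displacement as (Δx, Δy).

(-0.9, -2.3)

The green cube started near (14.1, 3.7) and ended near (13.2, 1.4).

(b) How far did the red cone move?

3.6

The red cone was near (3.2, 1.6) before and (5.9, 4.0) after, so it travelled √(2.7² + 2.4²) ≈ 3.6 units.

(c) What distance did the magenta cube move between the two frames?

2.6

From (9.3, 1.3) to (11.9, 0.8), the magenta cube covered √(2.6² + 0.5²) ≈ 2.6 units.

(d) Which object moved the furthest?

the red cone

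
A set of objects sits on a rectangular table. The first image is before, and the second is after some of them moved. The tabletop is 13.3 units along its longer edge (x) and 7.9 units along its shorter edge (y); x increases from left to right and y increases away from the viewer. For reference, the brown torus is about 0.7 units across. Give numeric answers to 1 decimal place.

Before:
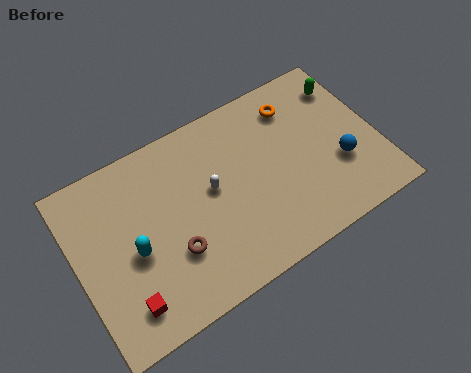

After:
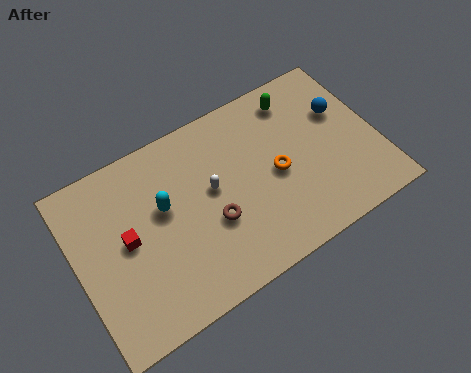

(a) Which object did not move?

the white capsule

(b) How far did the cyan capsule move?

1.9

The cyan capsule moved from about (2.4, 3.5) to (3.9, 4.7), a distance of √(1.5² + 1.2²) ≈ 1.9.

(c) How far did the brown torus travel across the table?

1.8

The brown torus moved from about (4.0, 2.6) to (5.8, 3.0), a distance of √(1.8² + 0.4²) ≈ 1.8.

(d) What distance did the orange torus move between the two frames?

2.9

The orange torus was near (10.1, 6.3) before and (8.8, 3.7) after, so it travelled √(1.3² + 2.6²) ≈ 2.9 units.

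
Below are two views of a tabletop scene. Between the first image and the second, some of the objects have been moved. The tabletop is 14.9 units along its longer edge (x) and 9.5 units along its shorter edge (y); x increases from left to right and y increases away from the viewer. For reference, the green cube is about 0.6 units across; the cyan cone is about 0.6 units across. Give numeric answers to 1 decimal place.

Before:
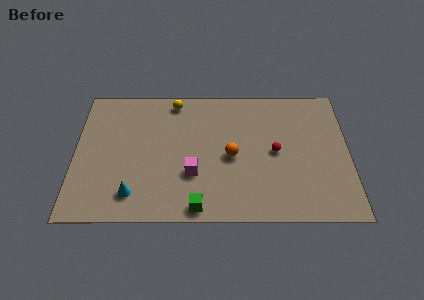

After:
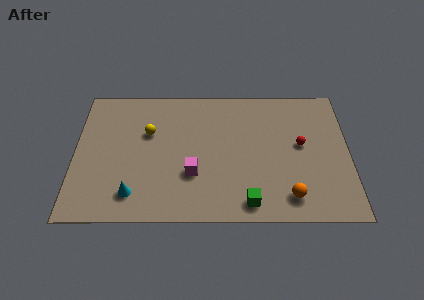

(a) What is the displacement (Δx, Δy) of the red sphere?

(1.4, 0.5)

The red sphere was at about (10.9, 4.7) and moved to about (12.3, 5.2).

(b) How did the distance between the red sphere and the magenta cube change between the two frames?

+1.5

The distance was about 4.7 in the first image and 6.2 in the second, so they moved 1.5 units further apart.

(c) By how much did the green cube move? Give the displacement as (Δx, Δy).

(2.7, 0.3)

From the two frames, the green cube sits at roughly (6.7, 0.9) before and (9.4, 1.2) after.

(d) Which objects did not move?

the magenta cube and the cyan cone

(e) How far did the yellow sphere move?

2.7

The yellow sphere was near (5.4, 8.4) before and (4.0, 6.1) after, so it travelled √(1.4² + 2.3²) ≈ 2.7 units.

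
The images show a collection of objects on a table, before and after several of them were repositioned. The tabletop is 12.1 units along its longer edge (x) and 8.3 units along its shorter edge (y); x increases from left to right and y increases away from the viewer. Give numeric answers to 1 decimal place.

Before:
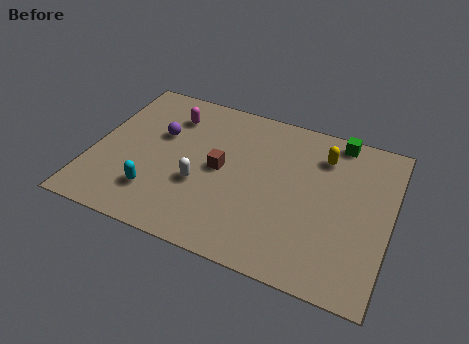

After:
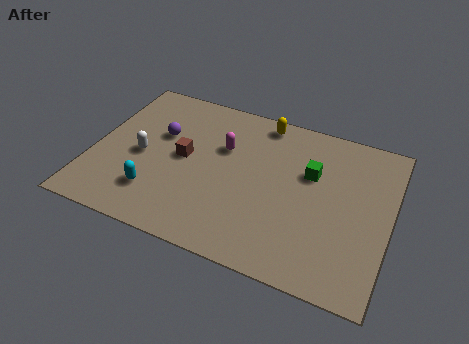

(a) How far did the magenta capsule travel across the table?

2.5

The magenta capsule was near (2.9, 6.4) before and (5.2, 5.4) after, so it travelled √(2.3² + 1.0²) ≈ 2.5 units.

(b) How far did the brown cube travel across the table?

1.5

The brown cube was near (5.2, 4.2) before and (3.7, 4.3) after, so it travelled √(1.5² + 0.1²) ≈ 1.5 units.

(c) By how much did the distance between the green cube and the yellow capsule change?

+1.8

They were about 1.2 units apart before and 3.0 after — 1.8 units further apart.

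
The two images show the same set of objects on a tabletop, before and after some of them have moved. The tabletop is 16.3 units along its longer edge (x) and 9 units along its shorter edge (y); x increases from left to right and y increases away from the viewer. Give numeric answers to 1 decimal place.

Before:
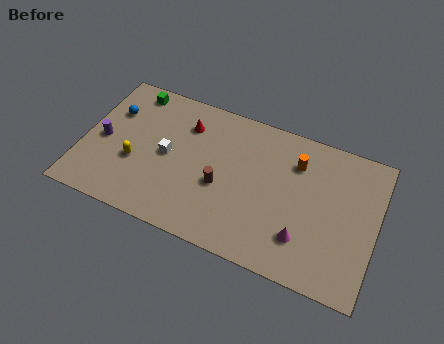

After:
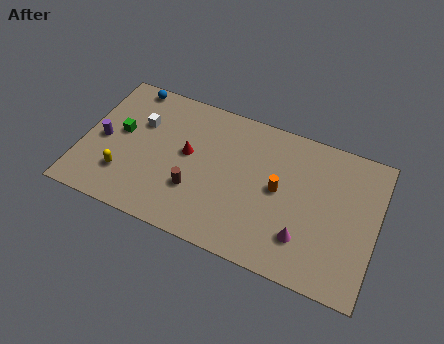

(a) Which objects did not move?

the magenta cone and the purple cylinder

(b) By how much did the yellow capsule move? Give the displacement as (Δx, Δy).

(-0.5, -1.0)

The yellow capsule was at about (3.0, 3.4) and moved to about (2.5, 2.4).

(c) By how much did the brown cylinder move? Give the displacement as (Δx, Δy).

(-1.4, -0.8)

The brown cylinder was at about (7.8, 3.7) and moved to about (6.4, 2.9).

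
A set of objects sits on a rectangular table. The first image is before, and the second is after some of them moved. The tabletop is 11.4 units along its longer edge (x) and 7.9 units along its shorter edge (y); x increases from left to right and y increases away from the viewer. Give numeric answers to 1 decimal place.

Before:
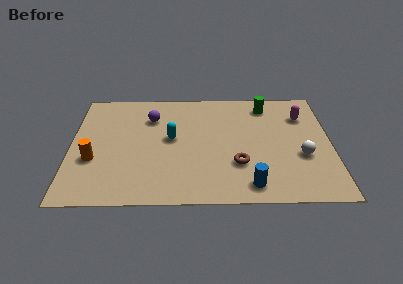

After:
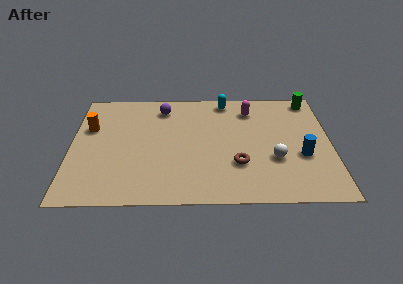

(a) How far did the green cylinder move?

2.0

The green cylinder moved from about (8.6, 6.6) to (10.6, 7.0), a distance of √(2.0² + 0.4²) ≈ 2.0.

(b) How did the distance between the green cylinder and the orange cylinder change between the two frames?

+1.5

They were about 8.5 units apart before and 10.0 after — 1.5 units further apart.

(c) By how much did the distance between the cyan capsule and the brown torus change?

+1.1

The distance was about 3.4 in the first image and 4.5 in the second, so they moved 1.1 units further apart.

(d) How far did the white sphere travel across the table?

1.2

From (10.1, 3.0) to (8.9, 2.8), the white sphere covered √(1.2² + 0.2²) ≈ 1.2 units.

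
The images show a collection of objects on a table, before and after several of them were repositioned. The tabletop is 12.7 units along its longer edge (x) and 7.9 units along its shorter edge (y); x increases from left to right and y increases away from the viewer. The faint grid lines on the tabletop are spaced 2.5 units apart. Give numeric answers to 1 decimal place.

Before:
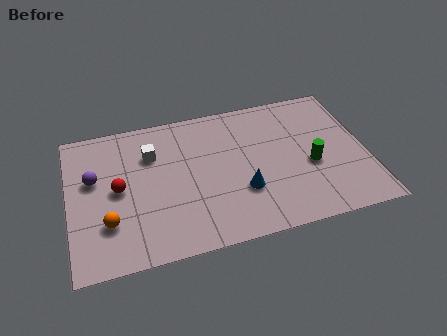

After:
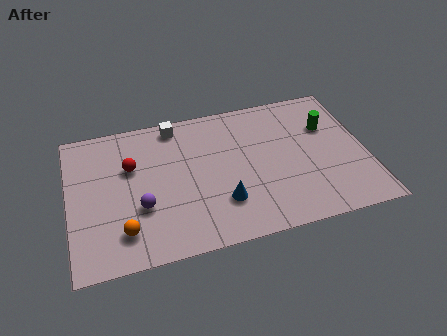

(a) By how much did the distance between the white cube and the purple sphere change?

+1.9

Before: roughly 2.6 units apart; after: 4.5. That's 1.9 units further apart.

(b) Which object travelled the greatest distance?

the purple sphere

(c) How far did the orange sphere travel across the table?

0.8

The orange sphere moved from about (1.6, 2.3) to (2.2, 1.7), a distance of √(0.6² + 0.6²) ≈ 0.8.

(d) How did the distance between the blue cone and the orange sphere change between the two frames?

-1.5

They were about 5.7 units apart before and 4.2 after — 1.5 units closer together.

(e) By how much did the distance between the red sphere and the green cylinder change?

+0.3

They were about 8.2 units apart before and 8.5 after — 0.3 units further apart.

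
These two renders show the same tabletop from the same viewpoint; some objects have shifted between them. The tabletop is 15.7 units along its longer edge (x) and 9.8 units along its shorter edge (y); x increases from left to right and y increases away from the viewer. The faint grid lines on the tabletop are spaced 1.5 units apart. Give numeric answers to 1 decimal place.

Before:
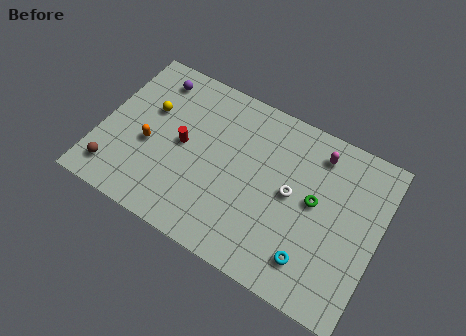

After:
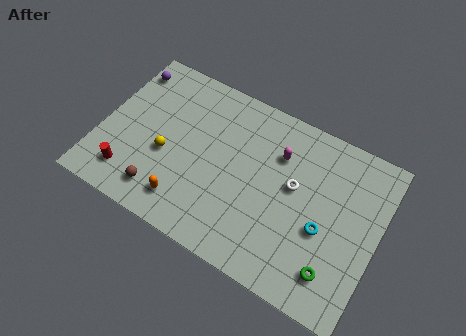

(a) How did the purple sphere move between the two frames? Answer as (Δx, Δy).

(-1.6, -0.1)

From the two frames, the purple sphere sits at roughly (2.4, 8.2) before and (0.8, 8.1) after.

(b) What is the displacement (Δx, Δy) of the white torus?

(0.1, 0.5)

The white torus started near (10.8, 5.1) and ended near (10.9, 5.6).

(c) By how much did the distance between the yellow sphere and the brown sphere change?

-2.4

The distance was about 4.7 in the first image and 2.3 in the second, so they moved 2.4 units closer together.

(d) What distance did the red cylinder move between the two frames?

4.0

From (4.6, 5.0) to (2.0, 1.9), the red cylinder covered √(2.6² + 3.1²) ≈ 4.0 units.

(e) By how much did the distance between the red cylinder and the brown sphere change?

-2.8

They were about 4.7 units apart before and 1.9 after — 2.8 units closer together.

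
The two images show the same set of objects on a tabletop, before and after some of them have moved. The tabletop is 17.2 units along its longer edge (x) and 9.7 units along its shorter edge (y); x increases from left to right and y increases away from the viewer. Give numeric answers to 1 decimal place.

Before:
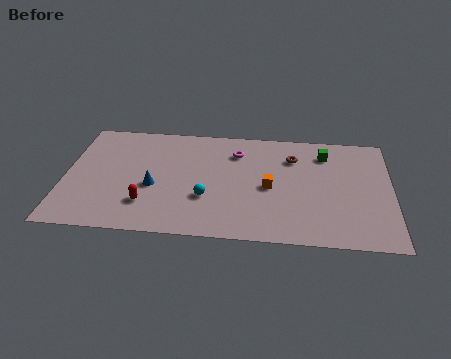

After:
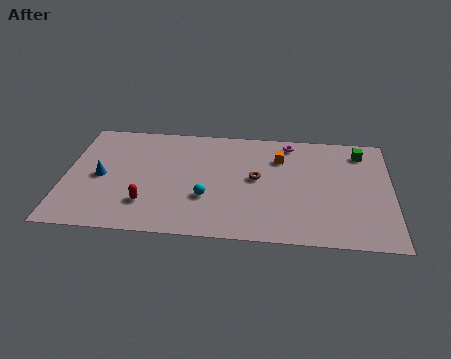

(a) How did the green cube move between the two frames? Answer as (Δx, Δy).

(1.9, 0.3)

From the two frames, the green cube sits at roughly (13.7, 7.7) before and (15.6, 8.0) after.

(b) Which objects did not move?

the red capsule and the cyan sphere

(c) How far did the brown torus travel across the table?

2.8

From (12.0, 7.2) to (10.1, 5.2), the brown torus covered √(1.9² + 2.0²) ≈ 2.8 units.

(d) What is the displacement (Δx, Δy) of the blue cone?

(-2.8, 0.6)

The blue cone started near (4.7, 4.0) and ended near (1.9, 4.6).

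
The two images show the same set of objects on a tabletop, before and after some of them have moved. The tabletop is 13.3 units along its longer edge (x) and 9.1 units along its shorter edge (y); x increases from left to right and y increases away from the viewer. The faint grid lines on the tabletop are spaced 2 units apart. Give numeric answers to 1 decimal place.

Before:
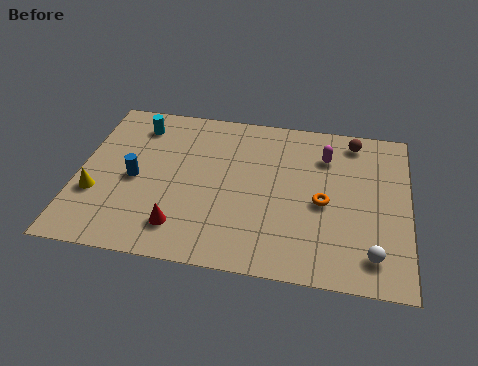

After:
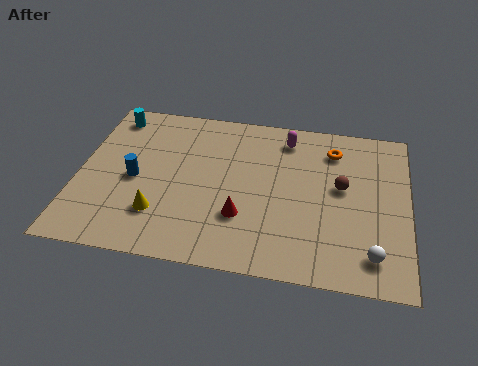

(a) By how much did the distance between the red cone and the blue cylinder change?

+1.5

The distance was about 3.1 in the first image and 4.6 in the second, so they moved 1.5 units further apart.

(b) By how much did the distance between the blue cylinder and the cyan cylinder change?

+0.6

Before: roughly 3.2 units apart; after: 3.8. That's 0.6 units further apart.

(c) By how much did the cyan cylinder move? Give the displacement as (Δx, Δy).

(-1.1, 0.4)

The cyan cylinder started near (2.2, 7.4) and ended near (1.1, 7.8).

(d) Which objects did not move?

the blue cylinder and the white sphere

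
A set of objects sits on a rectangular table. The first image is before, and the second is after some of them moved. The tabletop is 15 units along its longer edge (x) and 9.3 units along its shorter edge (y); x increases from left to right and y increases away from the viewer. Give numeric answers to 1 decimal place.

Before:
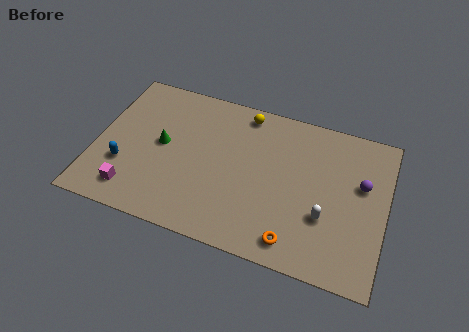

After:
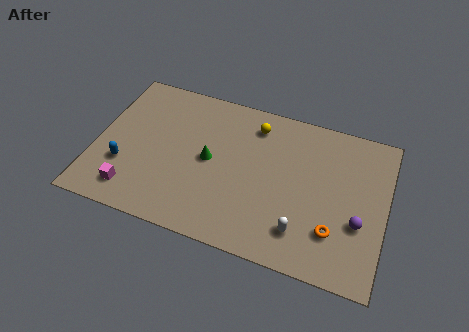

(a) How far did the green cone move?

2.5

The green cone moved from about (3.4, 4.9) to (5.9, 4.7), a distance of √(2.5² + 0.2²) ≈ 2.5.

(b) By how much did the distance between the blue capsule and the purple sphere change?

-0.3

The distance was about 12.4 in the first image and 12.1 in the second, so they moved 0.3 units closer together.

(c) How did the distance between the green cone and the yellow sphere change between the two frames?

-1.6

They were about 5.2 units apart before and 3.6 after — 1.6 units closer together.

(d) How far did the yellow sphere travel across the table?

0.8

The yellow sphere moved from about (7.4, 8.2) to (8.0, 7.6), a distance of √(0.6² + 0.6²) ≈ 0.8.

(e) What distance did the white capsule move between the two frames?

1.6

From (12.0, 3.2) to (10.9, 2.0), the white capsule covered √(1.1² + 1.2²) ≈ 1.6 units.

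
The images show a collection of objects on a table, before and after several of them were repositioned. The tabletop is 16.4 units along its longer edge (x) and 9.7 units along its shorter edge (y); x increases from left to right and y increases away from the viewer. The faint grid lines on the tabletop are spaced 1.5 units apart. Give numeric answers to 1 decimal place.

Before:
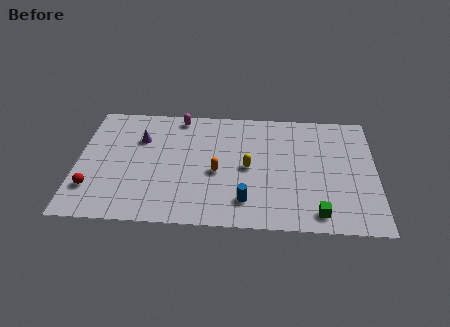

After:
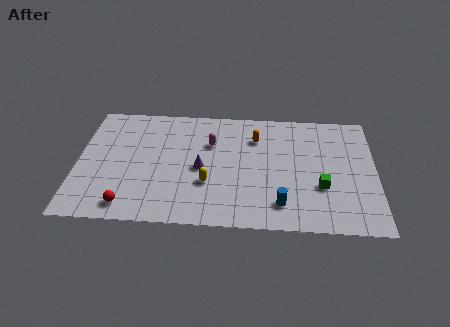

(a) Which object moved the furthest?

the purple cone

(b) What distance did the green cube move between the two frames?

2.1

From (13.2, 1.3) to (13.4, 3.4), the green cube covered √(0.2² + 2.1²) ≈ 2.1 units.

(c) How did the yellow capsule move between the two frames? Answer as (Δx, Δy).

(-2.2, -1.4)

The yellow capsule was at about (9.4, 4.7) and moved to about (7.2, 3.3).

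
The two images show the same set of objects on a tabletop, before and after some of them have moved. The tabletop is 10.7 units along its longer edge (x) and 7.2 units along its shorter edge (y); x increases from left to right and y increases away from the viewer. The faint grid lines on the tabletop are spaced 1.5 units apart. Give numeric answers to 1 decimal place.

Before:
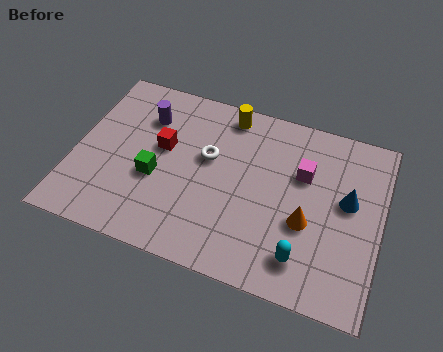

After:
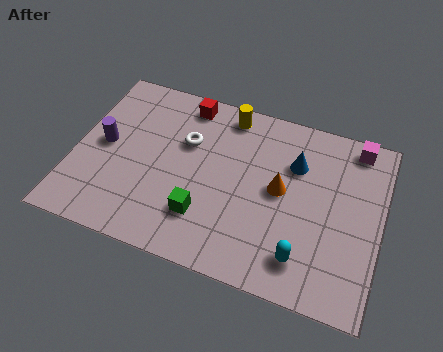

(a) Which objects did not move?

the yellow cylinder and the cyan capsule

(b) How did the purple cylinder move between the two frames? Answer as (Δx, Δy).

(-1.3, -1.6)

The purple cylinder started near (2.3, 5.3) and ended near (1.0, 3.7).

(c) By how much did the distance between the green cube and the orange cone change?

-2.2

They were about 5.3 units apart before and 3.1 after — 2.2 units closer together.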